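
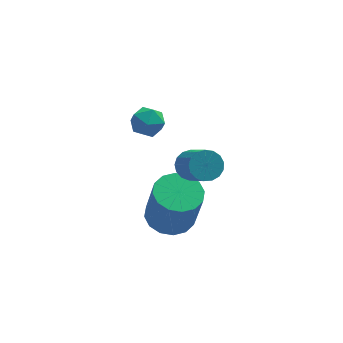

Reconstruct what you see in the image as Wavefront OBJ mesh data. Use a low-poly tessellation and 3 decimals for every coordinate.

v -2.71 -1.606 0.466
v -2.036 -1.461 0.432
v -1.696 -2.77 1.62
v -2.37 -2.914 1.654
v -2.146 -1.268 0.677
v -1.806 -2.577 1.864
v -2.385 -1.152 0.873
v -2.045 -2.461 2.06
v -2.699 -1.14 0.976
v -2.359 -2.449 2.163
v -3.015 -1.235 0.962
v -2.675 -2.544 2.15
v -3.261 -1.414 0.834
v -2.921 -2.723 2.022
v -3.381 -1.638 0.623
v -3.041 -2.947 1.811
v -3.347 -1.854 0.375
v -3.007 -3.163 1.563
v -3.168 -2.013 0.148
v -2.828 -3.322 1.336
v -2.883 -2.079 -0.006
v -2.543 -3.387 1.182
v -2.559 -2.036 -0.052
v -2.219 -3.345 1.136
v -2.269 -1.895 0.021
v -1.929 -3.204 1.209
v -2.08 -1.687 0.196
v -1.74 -2.996 1.384
v -3.394 -0.392 -3.885
v -2.882 0.485 -3.713
v -2.615 -0.07 -1.664
v -3.126 -0.948 -1.835
v -3.393 0.602 -3.615
v -3.126 0.046 -1.566
v -3.904 0.452 -3.589
v -3.637 -0.103 -1.54
v -4.278 0.076 -3.642
v -4.011 -0.479 -1.593
v -4.416 -0.425 -3.76
v -4.148 -0.981 -1.711
v -4.279 -0.918 -3.912
v -4.012 -1.474 -1.862
v -3.905 -1.27 -4.056
v -3.638 -1.825 -2.007
v -3.394 -1.386 -4.154
v -3.127 -1.942 -2.105
v -2.883 -1.237 -4.18
v -2.616 -1.792 -2.131
v -2.509 -0.861 -4.127
v -2.242 -1.416 -2.078
v -2.372 -0.359 -4.009
v -2.104 -0.915 -1.96
v -2.508 0.134 -3.858
v -2.241 -0.422 -1.808
v -3.797 3.116 -0.849
v -3.261 2.887 -0.287
v -4.519 2.053 -0.593
v -3.983 1.824 -0.031
v -4.446 2.477 0.093
v -4 3.133 -0.065
v -3.78 1.807 -0.815
v -3.334 2.463 -0.973
v -3.251 2.078 -0.266
v -3.662 2.492 0.295
v -4.118 2.448 -1.175
v -4.529 2.862 -0.614
f 2 1 5
f 2 5 3
f 3 5 6
f 3 6 4
f 5 1 7
f 5 7 6
f 6 7 8
f 6 8 4
f 7 1 9
f 7 9 8
f 8 9 10
f 8 10 4
f 9 1 11
f 9 11 10
f 10 11 12
f 10 12 4
f 11 1 13
f 11 13 12
f 12 13 14
f 12 14 4
f 13 1 15
f 13 15 14
f 14 15 16
f 14 16 4
f 15 1 17
f 15 17 16
f 16 17 18
f 16 18 4
f 17 1 19
f 17 19 18
f 18 19 20
f 18 20 4
f 19 1 21
f 19 21 20
f 20 21 22
f 20 22 4
f 21 1 23
f 21 23 22
f 22 23 24
f 22 24 4
f 23 1 25
f 23 25 24
f 24 25 26
f 24 26 4
f 25 1 27
f 25 27 26
f 26 27 28
f 26 28 4
f 27 1 2
f 27 2 28
f 28 2 3
f 28 3 4
f 30 29 33
f 30 33 31
f 31 33 34
f 31 34 32
f 33 29 35
f 33 35 34
f 34 35 36
f 34 36 32
f 35 29 37
f 35 37 36
f 36 37 38
f 36 38 32
f 37 29 39
f 37 39 38
f 38 39 40
f 38 40 32
f 39 29 41
f 39 41 40
f 40 41 42
f 40 42 32
f 41 29 43
f 41 43 42
f 42 43 44
f 42 44 32
f 43 29 45
f 43 45 44
f 44 45 46
f 44 46 32
f 45 29 47
f 45 47 46
f 46 47 48
f 46 48 32
f 47 29 49
f 47 49 48
f 48 49 50
f 48 50 32
f 49 29 51
f 49 51 50
f 50 51 52
f 50 52 32
f 51 29 53
f 51 53 52
f 52 53 54
f 52 54 32
f 53 29 30
f 53 30 54
f 54 30 31
f 54 31 32
f 55 66 60
f 55 60 56
f 55 56 62
f 55 62 65
f 55 65 66
f 56 60 64
f 60 66 59
f 66 65 57
f 65 62 61
f 62 56 63
f 58 64 59
f 58 59 57
f 58 57 61
f 58 61 63
f 58 63 64
f 59 64 60
f 57 59 66
f 61 57 65
f 63 61 62
f 64 63 56



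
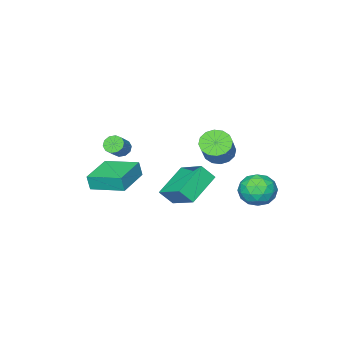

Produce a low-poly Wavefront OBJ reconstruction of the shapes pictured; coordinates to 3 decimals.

v 2.359 -1.052 3.456
v 2.68 -0.857 3.014
v 3.441 -0.552 3.702
v 3.121 -0.748 4.144
v 2.471 -0.588 3.127
v 3.232 -0.283 3.815
v 2.219 -0.497 3.365
v 2.98 -0.192 4.053
v 2.021 -0.618 3.638
v 2.782 -0.313 4.326
v 1.952 -0.905 3.842
v 2.713 -0.6 4.529
v 2.039 -1.248 3.898
v 2.8 -0.943 4.586
v 2.248 -1.517 3.785
v 3.009 -1.212 4.473
v 2.5 -1.608 3.547
v 3.261 -1.303 4.235
v 2.698 -1.487 3.274
v 3.459 -1.182 3.962
v 2.767 -1.2 3.071
v 3.528 -0.895 3.758
v -3.619 -0.066 1.423
v -2.874 -0.346 1.002
v -1.696 0.607 2.457
v -2.441 0.886 2.877
v -2.972 0.067 0.811
v -1.794 1.02 2.266
v -3.244 0.445 0.784
v -2.066 1.398 2.238
v -3.616 0.685 0.928
v -2.438 1.638 2.382
v -3.989 0.725 1.205
v -2.811 1.677 2.659
v -4.263 0.552 1.54
v -3.085 1.504 2.994
v -4.364 0.213 1.843
v -3.186 1.166 3.298
v -4.266 -0.2 2.034
v -3.088 0.753 3.489
v -3.994 -0.578 2.062
v -2.816 0.375 3.516
v -3.622 -0.818 1.918
v -2.444 0.135 3.372
v -3.249 -0.857 1.641
v -2.071 0.095 3.095
v -2.975 -0.684 1.306
v -1.797 0.268 2.76
v -2.034 -1.337 0.214
v -1.844 0.459 1.162
v -2.577 -0.841 -0.617
v -2.387 0.955 0.331
v -0.153 -0.995 -0.811
v 0.037 0.801 0.137
v -0.696 -0.499 -1.642
v -0.506 1.297 -0.694
v 0.658 -4.159 -0.383
v 0.766 -4.302 0.54
v -0.135 -2.296 -0.003
v -0.027 -2.439 0.92
v 2.627 -3.301 -0.48
v 2.735 -3.444 0.443
v 1.834 -1.438 -0.1
v 1.942 -1.581 0.823
v -2.998 4.2 0.803
v -2.371 4.119 -0.102
v -3.829 2.681 0.362
v -3.202 2.6 -0.543
v -2.75 2.465 0.456
v -2.237 3.404 0.728
v -3.963 3.396 -0.468
v -3.45 4.335 -0.196
v -2.967 3.623 -0.888
v -2.218 3.047 -0.317
v -3.982 3.753 0.577
v -3.233 3.177 1.148
v -2.612 4.293 0.389
v -3.588 2.507 -0.129
v -3.323 2.428 0.458
v -2.954 2.38 -0.074
v -2.533 3.872 0.877
v -2.164 3.825 0.345
v -2.387 2.853 0.673
v -4.036 2.975 -0.085
v -3.667 2.928 -0.617
v -3.246 4.42 0.334
v -2.877 4.372 -0.198
v -3.813 3.947 -0.413
v -2.594 3.953 -0.605
v -3.082 3.061 -0.864
v -3.529 3.529 -0.819
v -3.228 4.08 -0.659
v -2.153 3.615 -0.269
v -2.641 2.722 -0.528
v -2.376 2.643 0.059
v -2.074 3.195 0.219
v -2.504 3.323 -0.731
v -3.559 4.078 0.788
v -4.047 3.185 0.529
v -4.126 3.605 0.041
v -3.824 4.157 0.201
v -3.118 3.739 1.124
v -3.606 2.847 0.865
v -2.972 2.72 0.919
v -2.671 3.271 1.079
v -3.696 3.477 0.991
f 2 1 5
f 2 5 3
f 3 5 6
f 3 6 4
f 5 1 7
f 5 7 6
f 6 7 8
f 6 8 4
f 7 1 9
f 7 9 8
f 8 9 10
f 8 10 4
f 9 1 11
f 9 11 10
f 10 11 12
f 10 12 4
f 11 1 13
f 11 13 12
f 12 13 14
f 12 14 4
f 13 1 15
f 13 15 14
f 14 15 16
f 14 16 4
f 15 1 17
f 15 17 16
f 16 17 18
f 16 18 4
f 17 1 19
f 17 19 18
f 18 19 20
f 18 20 4
f 19 1 21
f 19 21 20
f 20 21 22
f 20 22 4
f 21 1 2
f 21 2 22
f 22 2 3
f 22 3 4
f 24 23 27
f 24 27 25
f 25 27 28
f 25 28 26
f 27 23 29
f 27 29 28
f 28 29 30
f 28 30 26
f 29 23 31
f 29 31 30
f 30 31 32
f 30 32 26
f 31 23 33
f 31 33 32
f 32 33 34
f 32 34 26
f 33 23 35
f 33 35 34
f 34 35 36
f 34 36 26
f 35 23 37
f 35 37 36
f 36 37 38
f 36 38 26
f 37 23 39
f 37 39 38
f 38 39 40
f 38 40 26
f 39 23 41
f 39 41 40
f 40 41 42
f 40 42 26
f 41 23 43
f 41 43 42
f 42 43 44
f 42 44 26
f 43 23 45
f 43 45 44
f 44 45 46
f 44 46 26
f 45 23 47
f 45 47 46
f 46 47 48
f 46 48 26
f 47 23 24
f 47 24 48
f 48 24 25
f 48 25 26
f 50 52 49
f 53 50 49
f 49 52 51
f 51 53 49
f 50 56 52
f 54 50 53
f 54 56 50
f 52 56 51
f 55 53 51
f 51 56 55
f 55 54 53
f 56 54 55
f 58 60 57
f 61 58 57
f 57 60 59
f 59 61 57
f 58 64 60
f 62 58 61
f 62 64 58
f 60 64 59
f 63 61 59
f 59 64 63
f 63 62 61
f 64 62 63
f 65 102 81
f 102 76 105
f 81 105 70
f 102 105 81
f 65 81 77
f 81 70 82
f 77 82 66
f 81 82 77
f 65 77 86
f 77 66 87
f 86 87 72
f 77 87 86
f 65 86 98
f 86 72 101
f 98 101 75
f 86 101 98
f 65 98 102
f 98 75 106
f 102 106 76
f 98 106 102
f 66 82 93
f 82 70 96
f 93 96 74
f 82 96 93
f 70 105 83
f 105 76 104
f 83 104 69
f 105 104 83
f 76 106 103
f 106 75 99
f 103 99 67
f 106 99 103
f 75 101 100
f 101 72 88
f 100 88 71
f 101 88 100
f 72 87 92
f 87 66 89
f 92 89 73
f 87 89 92
f 68 94 80
f 94 74 95
f 80 95 69
f 94 95 80
f 68 80 78
f 80 69 79
f 78 79 67
f 80 79 78
f 68 78 85
f 78 67 84
f 85 84 71
f 78 84 85
f 68 85 90
f 85 71 91
f 90 91 73
f 85 91 90
f 68 90 94
f 90 73 97
f 94 97 74
f 90 97 94
f 69 95 83
f 95 74 96
f 83 96 70
f 95 96 83
f 67 79 103
f 79 69 104
f 103 104 76
f 79 104 103
f 71 84 100
f 84 67 99
f 100 99 75
f 84 99 100
f 73 91 92
f 91 71 88
f 92 88 72
f 91 88 92
f 74 97 93
f 97 73 89
f 93 89 66
f 97 89 93



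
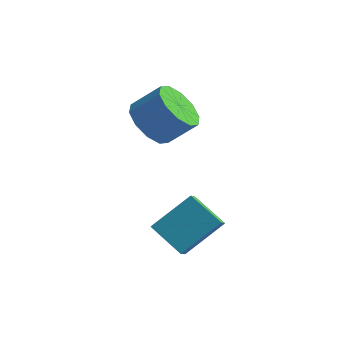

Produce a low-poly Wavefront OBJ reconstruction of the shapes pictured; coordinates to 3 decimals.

v -1.311 -4.082 -1.145
v -1.126 -4.754 -0.592
v -0.406 -2.9 -0.013
v -0.221 -3.572 0.54
v -0.019 -4.348 -1.9
v 0.166 -5.02 -1.347
v 0.886 -3.166 -0.768
v 1.071 -3.838 -0.215
v -3.421 -0.635 1.441
v -2.917 -0.068 0.673
v -1.955 0.402 1.65
v -2.459 -0.165 2.419
v -3.384 0.324 0.945
v -2.422 0.793 1.922
v -3.866 0.349 1.407
v -2.903 0.818 2.384
v -4.177 -0.001 1.882
v -3.214 0.468 2.859
v -4.2 -0.594 2.189
v -3.237 -0.124 3.166
v -3.925 -1.202 2.21
v -2.963 -0.732 3.187
v -3.458 -1.593 1.938
v -2.496 -1.124 2.915
v -2.977 -1.618 1.476
v -2.014 -1.149 2.453
v -2.666 -1.268 1.001
v -1.703 -0.799 1.978
v -2.643 -0.676 0.694
v -1.68 -0.206 1.671
f 2 4 1
f 5 2 1
f 1 4 3
f 3 5 1
f 2 8 4
f 6 2 5
f 6 8 2
f 4 8 3
f 7 5 3
f 3 8 7
f 7 6 5
f 8 6 7
f 10 9 13
f 10 13 11
f 11 13 14
f 11 14 12
f 13 9 15
f 13 15 14
f 14 15 16
f 14 16 12
f 15 9 17
f 15 17 16
f 16 17 18
f 16 18 12
f 17 9 19
f 17 19 18
f 18 19 20
f 18 20 12
f 19 9 21
f 19 21 20
f 20 21 22
f 20 22 12
f 21 9 23
f 21 23 22
f 22 23 24
f 22 24 12
f 23 9 25
f 23 25 24
f 24 25 26
f 24 26 12
f 25 9 27
f 25 27 26
f 26 27 28
f 26 28 12
f 27 9 29
f 27 29 28
f 28 29 30
f 28 30 12
f 29 9 10
f 29 10 30
f 30 10 11
f 30 11 12



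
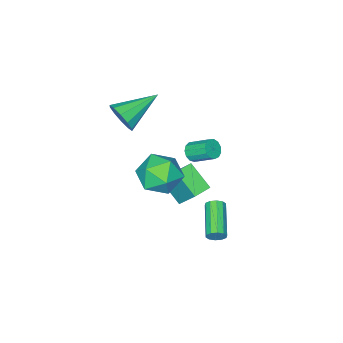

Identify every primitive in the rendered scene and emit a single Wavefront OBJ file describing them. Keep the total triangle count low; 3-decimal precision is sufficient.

v -0.549 -0.538 -0.805
v -0.421 0.662 0.752
v -0.577 0.722 -1.774
v -0.449 1.922 -0.217
v 0.389 -0.562 -0.863
v 0.517 0.638 0.694
v 0.361 0.698 -1.832
v 0.489 1.898 -0.275
v -0.405 2.425 -3.617
v -0.115 2.361 -3.203
v -1.344 1.011 -2.548
v -1.635 1.075 -2.963
v -0.327 2.586 -3.14
v -1.556 1.235 -2.485
v -0.569 2.748 -3.258
v -1.799 1.398 -2.604
v -0.749 2.788 -3.514
v -1.978 1.437 -2.86
v -0.797 2.689 -3.81
v -2.027 1.338 -3.155
v -0.696 2.489 -4.032
v -1.925 1.139 -3.377
v -0.484 2.265 -4.095
v -1.713 0.914 -3.44
v -0.241 2.102 -3.976
v -1.471 0.752 -3.322
v -0.062 2.063 -3.72
v -1.291 0.712 -3.066
v -0.013 2.162 -3.425
v -1.243 0.811 -2.77
v 1.275 1.311 1.21
v 2.241 2.004 1.207
v 1.879 0.476 2.833
v 2.845 1.169 2.83
v 1.775 1.642 3.037
v 1.402 2.158 2.034
v 2.718 0.322 2.006
v 2.345 0.838 1.003
v 3.133 1.392 1.699
v 2.55 2.208 2.336
v 1.57 0.272 1.704
v 0.987 1.088 2.341
v 1.056 -2.517 2.922
v 1.409 -2.132 3.643
v -0.936 -2.143 3.698
v 1.334 -1.743 3.262
v 1.152 -1.649 2.751
v 0.934 -1.886 2.306
v 0.762 -2.365 2.096
v 0.703 -2.901 2.201
v 0.778 -3.291 2.582
v 0.959 -3.385 3.093
v 1.178 -3.147 3.538
v 1.349 -2.669 3.748
v -2.99 -1.918 -1.845
v -2.751 -2.171 -1.381
v -3.09 -1.114 -0.631
v -3.33 -0.862 -1.095
v -2.514 -1.995 -1.523
v -2.854 -0.938 -0.772
v -2.429 -1.794 -1.766
v -2.769 -0.738 -1.016
v -2.522 -1.633 -2.035
v -2.862 -0.577 -1.284
v -2.764 -1.563 -2.244
v -3.103 -0.506 -1.493
v -3.077 -1.605 -2.326
v -3.417 -0.548 -1.575
v -3.363 -1.747 -2.255
v -3.702 -0.69 -1.505
v -3.531 -1.943 -2.055
v -3.87 -0.886 -1.304
v -3.527 -2.132 -1.788
v -3.866 -1.075 -1.037
v -3.352 -2.252 -1.539
v -3.692 -1.196 -0.788
v -3.063 -2.267 -1.388
v -3.403 -1.21 -0.637
f 2 4 1
f 5 2 1
f 1 4 3
f 3 5 1
f 2 8 4
f 6 2 5
f 6 8 2
f 4 8 3
f 7 5 3
f 3 8 7
f 7 6 5
f 8 6 7
f 10 9 13
f 10 13 11
f 11 13 14
f 11 14 12
f 13 9 15
f 13 15 14
f 14 15 16
f 14 16 12
f 15 9 17
f 15 17 16
f 16 17 18
f 16 18 12
f 17 9 19
f 17 19 18
f 18 19 20
f 18 20 12
f 19 9 21
f 19 21 20
f 20 21 22
f 20 22 12
f 21 9 23
f 21 23 22
f 22 23 24
f 22 24 12
f 23 9 25
f 23 25 24
f 24 25 26
f 24 26 12
f 25 9 27
f 25 27 26
f 26 27 28
f 26 28 12
f 27 9 29
f 27 29 28
f 28 29 30
f 28 30 12
f 29 9 10
f 29 10 30
f 30 10 11
f 30 11 12
f 31 42 36
f 31 36 32
f 31 32 38
f 31 38 41
f 31 41 42
f 32 36 40
f 36 42 35
f 42 41 33
f 41 38 37
f 38 32 39
f 34 40 35
f 34 35 33
f 34 33 37
f 34 37 39
f 34 39 40
f 35 40 36
f 33 35 42
f 37 33 41
f 39 37 38
f 40 39 32
f 44 43 46
f 44 46 45
f 46 43 47
f 46 47 45
f 47 43 48
f 47 48 45
f 48 43 49
f 48 49 45
f 49 43 50
f 49 50 45
f 50 43 51
f 50 51 45
f 51 43 52
f 51 52 45
f 52 43 53
f 52 53 45
f 53 43 54
f 53 54 45
f 54 43 44
f 54 44 45
f 56 55 59
f 56 59 57
f 57 59 60
f 57 60 58
f 59 55 61
f 59 61 60
f 60 61 62
f 60 62 58
f 61 55 63
f 61 63 62
f 62 63 64
f 62 64 58
f 63 55 65
f 63 65 64
f 64 65 66
f 64 66 58
f 65 55 67
f 65 67 66
f 66 67 68
f 66 68 58
f 67 55 69
f 67 69 68
f 68 69 70
f 68 70 58
f 69 55 71
f 69 71 70
f 70 71 72
f 70 72 58
f 71 55 73
f 71 73 72
f 72 73 74
f 72 74 58
f 73 55 75
f 73 75 74
f 74 75 76
f 74 76 58
f 75 55 77
f 75 77 76
f 76 77 78
f 76 78 58
f 77 55 56
f 77 56 78
f 78 56 57
f 78 57 58



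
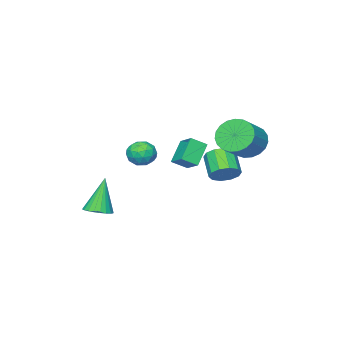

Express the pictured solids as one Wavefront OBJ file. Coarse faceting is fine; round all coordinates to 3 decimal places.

v -2.978 3.229 0.421
v -2.443 3.434 -0.471
v -1.127 3.735 0.387
v -1.662 3.531 1.279
v -2.603 3.832 -0.366
v -1.286 4.133 0.492
v -2.827 4.125 -0.125
v -1.51 4.426 0.733
v -3.077 4.264 0.21
v -1.761 4.565 1.068
v -3.31 4.223 0.582
v -1.994 4.524 1.44
v -3.486 4.011 0.926
v -2.17 4.312 1.784
v -3.574 3.664 1.182
v -2.258 3.965 2.041
v -3.559 3.241 1.307
v -2.243 3.542 2.166
v -3.443 2.817 1.279
v -2.127 3.118 2.138
v -3.248 2.464 1.102
v -1.931 2.765 1.961
v -3.005 2.243 0.808
v -1.689 2.544 1.666
v -2.758 2.193 0.446
v -1.441 2.494 1.305
v -2.549 2.322 0.081
v -1.232 2.623 0.939
v -2.414 2.608 -0.227
v -1.098 2.909 0.632
v -2.377 3.002 -0.422
v -1.06 3.303 0.437
v -1.953 2.656 -1.693
v -1.373 2.812 -1.135
v -1.987 1.861 -0.229
v -2.567 1.704 -0.787
v -1.756 3.134 -1.057
v -2.37 2.183 -0.151
v -2.215 3.273 -1.222
v -2.829 2.322 -0.316
v -2.574 3.177 -1.567
v -3.187 2.225 -0.66
v -2.695 2.881 -1.96
v -3.309 1.93 -1.053
v -2.533 2.499 -2.251
v -3.147 1.548 -1.345
v -2.15 2.177 -2.329
v -2.764 1.226 -1.423
v -1.691 2.038 -2.164
v -2.305 1.087 -1.258
v -1.333 2.135 -1.82
v -1.946 1.183 -0.913
v -1.211 2.43 -1.427
v -1.825 1.479 -0.52
v 2.196 -2.053 -4.372
v 2.603 -2.726 -4.295
v 1.524 -2.227 -2.348
v 2.813 -2.518 -4.207
v 2.929 -2.24 -4.145
v 2.934 -1.933 -4.117
v 2.826 -1.644 -4.128
v 2.623 -1.418 -4.176
v 2.354 -1.288 -4.254
v 2.061 -1.275 -4.35
v 1.789 -1.38 -4.449
v 1.579 -1.588 -4.537
v 1.463 -1.867 -4.6
v 1.458 -2.174 -4.627
v 1.566 -2.462 -4.616
v 1.77 -2.688 -4.568
v 2.038 -2.818 -4.49
v 2.331 -2.831 -4.394
v 3.247 2.617 0.65
v 3.682 1.964 0.57
v 2.378 1.956 1.31
v 2.813 1.303 1.23
v 3.068 1.894 1.686
v 3.606 2.302 1.278
v 2.454 1.618 0.602
v 2.992 2.026 0.194
v 3.192 1.347 0.54
v 3.572 1.517 1.21
v 2.488 2.403 0.67
v 2.868 2.573 1.34
v 3.541 2.348 0.552
v 2.519 1.572 1.328
v 2.669 1.919 1.596
v 2.925 1.535 1.549
v 3.496 2.547 0.968
v 3.752 2.163 0.921
v 3.391 2.122 1.577
v 2.308 1.757 0.959
v 2.564 1.373 0.912
v 3.135 2.385 0.331
v 3.391 2.001 0.284
v 2.669 1.798 0.303
v 3.509 1.602 0.487
v 2.998 1.213 0.875
v 2.787 1.398 0.506
v 3.103 1.638 0.266
v 3.732 1.702 0.881
v 3.221 1.314 1.269
v 3.371 1.661 1.537
v 3.687 1.901 1.297
v 3.444 1.339 0.864
v 2.839 2.606 0.611
v 2.328 2.218 0.999
v 2.373 2.019 0.583
v 2.689 2.259 0.343
v 3.062 2.707 1.005
v 2.551 2.318 1.393
v 2.957 2.282 1.614
v 3.273 2.522 1.374
v 2.616 2.581 1.016
v -4.449 -1.721 -1.757
v -4.136 -0.664 -1.169
v -3.444 -1.409 -2.854
v -3.131 -0.352 -2.266
v -3.749 -2.208 -1.254
v -3.436 -1.151 -0.666
v -2.744 -1.896 -2.351
v -2.431 -0.839 -1.763
f 2 1 5
f 2 5 3
f 3 5 6
f 3 6 4
f 5 1 7
f 5 7 6
f 6 7 8
f 6 8 4
f 7 1 9
f 7 9 8
f 8 9 10
f 8 10 4
f 9 1 11
f 9 11 10
f 10 11 12
f 10 12 4
f 11 1 13
f 11 13 12
f 12 13 14
f 12 14 4
f 13 1 15
f 13 15 14
f 14 15 16
f 14 16 4
f 15 1 17
f 15 17 16
f 16 17 18
f 16 18 4
f 17 1 19
f 17 19 18
f 18 19 20
f 18 20 4
f 19 1 21
f 19 21 20
f 20 21 22
f 20 22 4
f 21 1 23
f 21 23 22
f 22 23 24
f 22 24 4
f 23 1 25
f 23 25 24
f 24 25 26
f 24 26 4
f 25 1 27
f 25 27 26
f 26 27 28
f 26 28 4
f 27 1 29
f 27 29 28
f 28 29 30
f 28 30 4
f 29 1 31
f 29 31 30
f 30 31 32
f 30 32 4
f 31 1 2
f 31 2 32
f 32 2 3
f 32 3 4
f 34 33 37
f 34 37 35
f 35 37 38
f 35 38 36
f 37 33 39
f 37 39 38
f 38 39 40
f 38 40 36
f 39 33 41
f 39 41 40
f 40 41 42
f 40 42 36
f 41 33 43
f 41 43 42
f 42 43 44
f 42 44 36
f 43 33 45
f 43 45 44
f 44 45 46
f 44 46 36
f 45 33 47
f 45 47 46
f 46 47 48
f 46 48 36
f 47 33 49
f 47 49 48
f 48 49 50
f 48 50 36
f 49 33 51
f 49 51 50
f 50 51 52
f 50 52 36
f 51 33 53
f 51 53 52
f 52 53 54
f 52 54 36
f 53 33 34
f 53 34 54
f 54 34 35
f 54 35 36
f 56 55 58
f 56 58 57
f 58 55 59
f 58 59 57
f 59 55 60
f 59 60 57
f 60 55 61
f 60 61 57
f 61 55 62
f 61 62 57
f 62 55 63
f 62 63 57
f 63 55 64
f 63 64 57
f 64 55 65
f 64 65 57
f 65 55 66
f 65 66 57
f 66 55 67
f 66 67 57
f 67 55 68
f 67 68 57
f 68 55 69
f 68 69 57
f 69 55 70
f 69 70 57
f 70 55 71
f 70 71 57
f 71 55 72
f 71 72 57
f 72 55 56
f 72 56 57
f 73 110 89
f 110 84 113
f 89 113 78
f 110 113 89
f 73 89 85
f 89 78 90
f 85 90 74
f 89 90 85
f 73 85 94
f 85 74 95
f 94 95 80
f 85 95 94
f 73 94 106
f 94 80 109
f 106 109 83
f 94 109 106
f 73 106 110
f 106 83 114
f 110 114 84
f 106 114 110
f 74 90 101
f 90 78 104
f 101 104 82
f 90 104 101
f 78 113 91
f 113 84 112
f 91 112 77
f 113 112 91
f 84 114 111
f 114 83 107
f 111 107 75
f 114 107 111
f 83 109 108
f 109 80 96
f 108 96 79
f 109 96 108
f 80 95 100
f 95 74 97
f 100 97 81
f 95 97 100
f 76 102 88
f 102 82 103
f 88 103 77
f 102 103 88
f 76 88 86
f 88 77 87
f 86 87 75
f 88 87 86
f 76 86 93
f 86 75 92
f 93 92 79
f 86 92 93
f 76 93 98
f 93 79 99
f 98 99 81
f 93 99 98
f 76 98 102
f 98 81 105
f 102 105 82
f 98 105 102
f 77 103 91
f 103 82 104
f 91 104 78
f 103 104 91
f 75 87 111
f 87 77 112
f 111 112 84
f 87 112 111
f 79 92 108
f 92 75 107
f 108 107 83
f 92 107 108
f 81 99 100
f 99 79 96
f 100 96 80
f 99 96 100
f 82 105 101
f 105 81 97
f 101 97 74
f 105 97 101
f 116 118 115
f 119 116 115
f 115 118 117
f 117 119 115
f 116 122 118
f 120 116 119
f 120 122 116
f 118 122 117
f 121 119 117
f 117 122 121
f 121 120 119
f 122 120 121



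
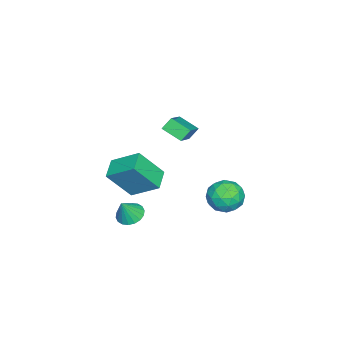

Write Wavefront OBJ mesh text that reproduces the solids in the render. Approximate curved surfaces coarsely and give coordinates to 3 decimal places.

v 0.373 -0.208 -1.296
v 1.094 -1.351 0.428
v 0.461 1.424 -0.251
v 1.181 0.282 1.473
v 1.619 -0.022 -1.693
v 2.339 -1.164 0.031
v 1.706 1.611 -0.648
v 2.427 0.468 1.076
v -1.175 2.775 2.485
v -1.371 1.631 3.05
v 0.718 2.993 3.585
v 0.521 1.85 4.15
v -0.761 2.39 1.85
v -0.958 1.247 2.415
v 1.131 2.609 2.95
v 0.935 1.465 3.515
v -2.614 4.776 -2.759
v -1.478 4.617 -2.904
v -2.962 3.363 -3.936
v -1.826 3.204 -4.081
v -2.32 2.953 -3.066
v -2.105 3.826 -2.338
v -2.335 4.154 -4.502
v -2.12 5.027 -3.774
v -1.305 4.232 -3.981
v -1.296 3.49 -3.094
v -3.144 4.49 -3.746
v -3.135 3.748 -2.859
v -2.015 4.82 -2.728
v -2.425 3.16 -4.112
v -2.715 3.012 -3.515
v -2.047 2.919 -3.601
v -2.384 4.355 -2.395
v -1.716 4.262 -2.481
v -2.211 3.284 -2.576
v -2.724 3.718 -4.359
v -2.056 3.625 -4.445
v -2.393 5.061 -3.239
v -1.725 4.968 -3.325
v -2.229 4.696 -4.264
v -1.246 4.501 -3.447
v -1.451 3.671 -4.139
v -1.75 4.229 -4.386
v -1.624 4.742 -3.958
v -1.24 4.065 -2.925
v -1.445 3.235 -3.617
v -1.735 3.087 -3.02
v -1.609 3.6 -2.593
v -1.139 3.839 -3.558
v -2.995 4.745 -3.223
v -3.2 3.915 -3.915
v -2.831 4.38 -4.247
v -2.705 4.893 -3.82
v -2.989 4.309 -2.701
v -3.194 3.479 -3.393
v -2.816 3.238 -2.882
v -2.69 3.751 -2.454
v -3.301 4.141 -3.282
v 0.126 -0.698 -4.459
v 0.752 -0.177 -4.663
v 0.754 -0.962 -3.201
v 0.508 0.049 -4.493
v 0.188 0.127 -4.317
v -0.145 0.042 -4.169
v -0.424 -0.19 -4.078
v -0.594 -0.523 -4.063
v -0.621 -0.89 -4.126
v -0.5 -1.22 -4.255
v -0.256 -1.446 -4.425
v 0.065 -1.524 -4.601
v 0.397 -1.439 -4.749
v 0.676 -1.207 -4.84
v 0.846 -0.874 -4.855
v 0.873 -0.507 -4.792
f 2 4 1
f 5 2 1
f 1 4 3
f 3 5 1
f 2 8 4
f 6 2 5
f 6 8 2
f 4 8 3
f 7 5 3
f 3 8 7
f 7 6 5
f 8 6 7
f 10 12 9
f 13 10 9
f 9 12 11
f 11 13 9
f 10 16 12
f 14 10 13
f 14 16 10
f 12 16 11
f 15 13 11
f 11 16 15
f 15 14 13
f 16 14 15
f 17 54 33
f 54 28 57
f 33 57 22
f 54 57 33
f 17 33 29
f 33 22 34
f 29 34 18
f 33 34 29
f 17 29 38
f 29 18 39
f 38 39 24
f 29 39 38
f 17 38 50
f 38 24 53
f 50 53 27
f 38 53 50
f 17 50 54
f 50 27 58
f 54 58 28
f 50 58 54
f 18 34 45
f 34 22 48
f 45 48 26
f 34 48 45
f 22 57 35
f 57 28 56
f 35 56 21
f 57 56 35
f 28 58 55
f 58 27 51
f 55 51 19
f 58 51 55
f 27 53 52
f 53 24 40
f 52 40 23
f 53 40 52
f 24 39 44
f 39 18 41
f 44 41 25
f 39 41 44
f 20 46 32
f 46 26 47
f 32 47 21
f 46 47 32
f 20 32 30
f 32 21 31
f 30 31 19
f 32 31 30
f 20 30 37
f 30 19 36
f 37 36 23
f 30 36 37
f 20 37 42
f 37 23 43
f 42 43 25
f 37 43 42
f 20 42 46
f 42 25 49
f 46 49 26
f 42 49 46
f 21 47 35
f 47 26 48
f 35 48 22
f 47 48 35
f 19 31 55
f 31 21 56
f 55 56 28
f 31 56 55
f 23 36 52
f 36 19 51
f 52 51 27
f 36 51 52
f 25 43 44
f 43 23 40
f 44 40 24
f 43 40 44
f 26 49 45
f 49 25 41
f 45 41 18
f 49 41 45
f 60 59 62
f 60 62 61
f 62 59 63
f 62 63 61
f 63 59 64
f 63 64 61
f 64 59 65
f 64 65 61
f 65 59 66
f 65 66 61
f 66 59 67
f 66 67 61
f 67 59 68
f 67 68 61
f 68 59 69
f 68 69 61
f 69 59 70
f 69 70 61
f 70 59 71
f 70 71 61
f 71 59 72
f 71 72 61
f 72 59 73
f 72 73 61
f 73 59 74
f 73 74 61
f 74 59 60
f 74 60 61



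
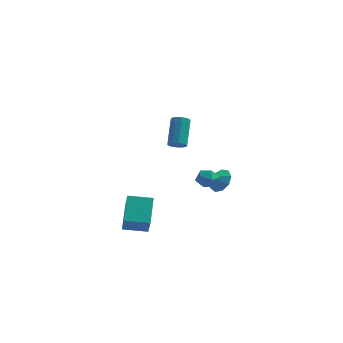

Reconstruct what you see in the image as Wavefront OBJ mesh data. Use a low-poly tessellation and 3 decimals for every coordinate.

v 0.291 -0.36 1.025
v 0.779 -0.588 1.267
v 0.616 0.712 2.817
v 0.129 0.94 2.575
v 0.879 -0.314 1.048
v 0.716 0.986 2.598
v 0.755 -0.058 0.82
v 0.592 1.242 2.37
v 0.454 0.083 0.67
v 0.291 1.383 2.221
v 0.091 0.054 0.656
v -0.072 1.355 2.206
v -0.196 -0.132 0.783
v -0.359 1.168 2.333
v -0.296 -0.406 1.002
v -0.459 0.894 2.552
v -0.172 -0.662 1.23
v -0.335 0.638 2.78
v 0.129 -0.803 1.379
v -0.034 0.497 2.93
v 0.492 -0.775 1.394
v 0.329 0.526 2.944
v 1.307 1.716 -2.445
v 2.072 1.656 -2.666
v 1.408 0.604 -1.794
v 2.173 0.544 -2.015
v 1.949 1.112 -1.5
v 1.887 1.8 -1.902
v 1.593 0.46 -2.558
v 1.531 1.148 -2.96
v 2.249 0.88 -2.736
v 2.469 1.283 -2.082
v 1.011 0.977 -2.378
v 1.231 1.38 -1.724
v 1.837 3.783 -3.576
v 2.258 4.087 -2.805
v 1.263 3.177 -3.024
v 1.752 4.449 -2.933
v 1.285 4.5 -3.363
v 1.076 4.215 -3.892
v 1.224 3.728 -4.273
v 1.658 3.266 -4.328
v 2.176 3.046 -4.032
v 2.535 3.171 -3.522
v 2.568 3.582 -3.037
v -1.425 -5.325 -3.088
v -1.701 -3.761 -1.839
v -1.82 -4.465 -4.251
v -2.097 -2.902 -3.003
v 0.017 -4.918 -3.277
v -0.26 -3.355 -2.029
v -0.379 -4.059 -4.441
v -0.655 -2.495 -3.192
f 2 1 5
f 2 5 3
f 3 5 6
f 3 6 4
f 5 1 7
f 5 7 6
f 6 7 8
f 6 8 4
f 7 1 9
f 7 9 8
f 8 9 10
f 8 10 4
f 9 1 11
f 9 11 10
f 10 11 12
f 10 12 4
f 11 1 13
f 11 13 12
f 12 13 14
f 12 14 4
f 13 1 15
f 13 15 14
f 14 15 16
f 14 16 4
f 15 1 17
f 15 17 16
f 16 17 18
f 16 18 4
f 17 1 19
f 17 19 18
f 18 19 20
f 18 20 4
f 19 1 21
f 19 21 20
f 20 21 22
f 20 22 4
f 21 1 2
f 21 2 22
f 22 2 3
f 22 3 4
f 23 34 28
f 23 28 24
f 23 24 30
f 23 30 33
f 23 33 34
f 24 28 32
f 28 34 27
f 34 33 25
f 33 30 29
f 30 24 31
f 26 32 27
f 26 27 25
f 26 25 29
f 26 29 31
f 26 31 32
f 27 32 28
f 25 27 34
f 29 25 33
f 31 29 30
f 32 31 24
f 36 35 38
f 36 38 37
f 38 35 39
f 38 39 37
f 39 35 40
f 39 40 37
f 40 35 41
f 40 41 37
f 41 35 42
f 41 42 37
f 42 35 43
f 42 43 37
f 43 35 44
f 43 44 37
f 44 35 45
f 44 45 37
f 45 35 36
f 45 36 37
f 47 49 46
f 50 47 46
f 46 49 48
f 48 50 46
f 47 53 49
f 51 47 50
f 51 53 47
f 49 53 48
f 52 50 48
f 48 53 52
f 52 51 50
f 53 51 52



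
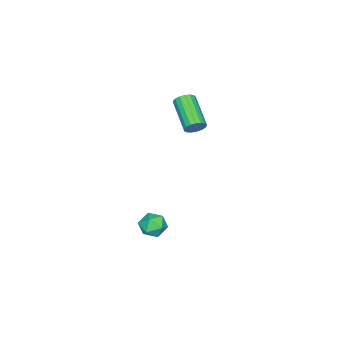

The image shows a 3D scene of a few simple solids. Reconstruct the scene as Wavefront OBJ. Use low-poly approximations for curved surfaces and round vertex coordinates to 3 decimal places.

v 0.425 3.46 2.349
v 0.833 3.41 2.786
v -0.356 2.09 3.747
v -0.765 2.14 3.311
v 0.665 3.625 2.874
v -0.525 2.306 3.835
v 0.442 3.803 2.841
v -0.748 2.483 3.803
v 0.214 3.902 2.696
v -0.975 2.582 3.657
v 0.035 3.9 2.472
v -1.154 2.58 3.433
v -0.054 3.797 2.219
v -1.244 2.477 3.18
v -0.034 3.617 1.996
v -1.224 2.297 2.958
v 0.091 3.4 1.854
v -1.099 2.081 2.816
v 0.292 3.198 1.826
v -0.897 1.878 2.787
v 0.524 3.055 1.917
v -0.665 1.736 2.879
v 0.733 3.006 2.108
v -0.456 1.686 3.069
v 0.872 3.06 2.354
v -0.318 1.74 3.315
v 0.908 3.206 2.598
v -0.282 1.886 3.56
v 2.493 2.772 -3.334
v 3.157 3.094 -3.692
v 2.563 1.726 -4.148
v 3.227 2.048 -4.506
v 3.27 1.773 -3.735
v 3.227 2.419 -3.232
v 2.493 2.401 -4.608
v 2.45 3.047 -4.105
v 3.157 2.865 -4.48
v 3.637 2.477 -3.94
v 2.083 2.343 -3.9
v 2.563 1.955 -3.36
f 2 1 5
f 2 5 3
f 3 5 6
f 3 6 4
f 5 1 7
f 5 7 6
f 6 7 8
f 6 8 4
f 7 1 9
f 7 9 8
f 8 9 10
f 8 10 4
f 9 1 11
f 9 11 10
f 10 11 12
f 10 12 4
f 11 1 13
f 11 13 12
f 12 13 14
f 12 14 4
f 13 1 15
f 13 15 14
f 14 15 16
f 14 16 4
f 15 1 17
f 15 17 16
f 16 17 18
f 16 18 4
f 17 1 19
f 17 19 18
f 18 19 20
f 18 20 4
f 19 1 21
f 19 21 20
f 20 21 22
f 20 22 4
f 21 1 23
f 21 23 22
f 22 23 24
f 22 24 4
f 23 1 25
f 23 25 24
f 24 25 26
f 24 26 4
f 25 1 27
f 25 27 26
f 26 27 28
f 26 28 4
f 27 1 2
f 27 2 28
f 28 2 3
f 28 3 4
f 29 40 34
f 29 34 30
f 29 30 36
f 29 36 39
f 29 39 40
f 30 34 38
f 34 40 33
f 40 39 31
f 39 36 35
f 36 30 37
f 32 38 33
f 32 33 31
f 32 31 35
f 32 35 37
f 32 37 38
f 33 38 34
f 31 33 40
f 35 31 39
f 37 35 36
f 38 37 30



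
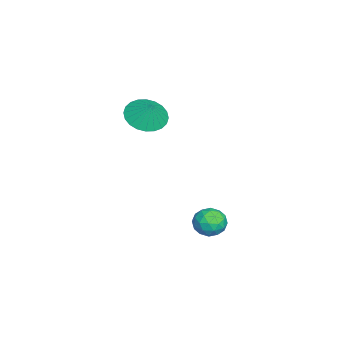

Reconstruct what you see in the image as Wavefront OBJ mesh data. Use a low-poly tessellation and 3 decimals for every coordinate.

v 1.602 2.621 -2.222
v 2.342 2.888 -2.279
v 2.018 1.612 -1.561
v 2.758 1.879 -1.618
v 2.233 2.263 -1.172
v 1.976 2.887 -1.58
v 2.384 1.613 -2.26
v 2.127 2.237 -2.668
v 2.825 2.265 -2.303
v 2.732 2.667 -1.63
v 1.628 1.833 -2.21
v 1.535 2.235 -1.537
v 1.935 2.843 -2.308
v 2.425 1.657 -1.532
v 2.116 1.883 -1.269
v 2.551 2.04 -1.303
v 1.72 2.842 -1.898
v 2.155 3 -1.932
v 2.092 2.632 -1.281
v 2.205 1.5 -1.908
v 2.64 1.658 -1.942
v 1.809 2.46 -2.537
v 2.244 2.617 -2.571
v 2.268 1.868 -2.559
v 2.654 2.634 -2.356
v 2.899 2.041 -1.968
v 2.679 1.885 -2.344
v 2.528 2.251 -2.585
v 2.599 2.87 -1.961
v 2.844 2.277 -1.573
v 2.536 2.503 -1.31
v 2.385 2.87 -1.55
v 2.883 2.504 -1.975
v 1.516 2.223 -2.267
v 1.761 1.63 -1.879
v 1.975 1.63 -2.29
v 1.824 1.997 -2.53
v 1.461 2.459 -1.872
v 1.706 1.866 -1.484
v 1.832 2.249 -1.255
v 1.681 2.615 -1.496
v 1.477 1.996 -1.865
v 0.652 -0.633 3.528
v 1.346 -0.192 2.995
v 1.108 -0.307 4.392
v 1.087 0.088 3.026
v 0.762 0.258 3.134
v 0.42 0.292 3.302
v 0.113 0.186 3.504
v -0.111 -0.045 3.71
v -0.22 -0.366 3.888
v -0.196 -0.727 4.011
v -0.042 -1.074 4.061
v 0.216 -1.353 4.03
v 0.542 -1.523 3.922
v 0.883 -1.558 3.754
v 1.19 -1.451 3.552
v 1.415 -1.22 3.346
v 1.523 -0.9 3.168
v 1.499 -0.539 3.045
f 1 38 17
f 38 12 41
f 17 41 6
f 38 41 17
f 1 17 13
f 17 6 18
f 13 18 2
f 17 18 13
f 1 13 22
f 13 2 23
f 22 23 8
f 13 23 22
f 1 22 34
f 22 8 37
f 34 37 11
f 22 37 34
f 1 34 38
f 34 11 42
f 38 42 12
f 34 42 38
f 2 18 29
f 18 6 32
f 29 32 10
f 18 32 29
f 6 41 19
f 41 12 40
f 19 40 5
f 41 40 19
f 12 42 39
f 42 11 35
f 39 35 3
f 42 35 39
f 11 37 36
f 37 8 24
f 36 24 7
f 37 24 36
f 8 23 28
f 23 2 25
f 28 25 9
f 23 25 28
f 4 30 16
f 30 10 31
f 16 31 5
f 30 31 16
f 4 16 14
f 16 5 15
f 14 15 3
f 16 15 14
f 4 14 21
f 14 3 20
f 21 20 7
f 14 20 21
f 4 21 26
f 21 7 27
f 26 27 9
f 21 27 26
f 4 26 30
f 26 9 33
f 30 33 10
f 26 33 30
f 5 31 19
f 31 10 32
f 19 32 6
f 31 32 19
f 3 15 39
f 15 5 40
f 39 40 12
f 15 40 39
f 7 20 36
f 20 3 35
f 36 35 11
f 20 35 36
f 9 27 28
f 27 7 24
f 28 24 8
f 27 24 28
f 10 33 29
f 33 9 25
f 29 25 2
f 33 25 29
f 44 43 46
f 44 46 45
f 46 43 47
f 46 47 45
f 47 43 48
f 47 48 45
f 48 43 49
f 48 49 45
f 49 43 50
f 49 50 45
f 50 43 51
f 50 51 45
f 51 43 52
f 51 52 45
f 52 43 53
f 52 53 45
f 53 43 54
f 53 54 45
f 54 43 55
f 54 55 45
f 55 43 56
f 55 56 45
f 56 43 57
f 56 57 45
f 57 43 58
f 57 58 45
f 58 43 59
f 58 59 45
f 59 43 60
f 59 60 45
f 60 43 44
f 60 44 45



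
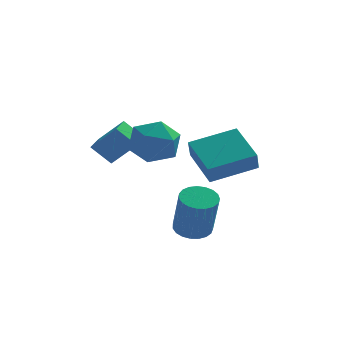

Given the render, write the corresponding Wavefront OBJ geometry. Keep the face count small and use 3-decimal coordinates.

v 0.572 -0.438 -1.08
v 0.488 -0.929 -0.178
v -0.236 1.257 -0.233
v -0.32 0.766 0.668
v 2.56 0.234 -0.528
v 2.476 -0.257 0.373
v 1.752 1.929 0.318
v 1.668 1.438 1.22
v -0.099 -2.153 -2.878
v 0.635 -1.811 -2.844
v 0.893 -2.566 -0.848
v 0.159 -2.907 -0.882
v 0.438 -1.565 -2.726
v 0.696 -2.32 -0.729
v 0.148 -1.421 -2.634
v 0.406 -2.176 -0.637
v -0.185 -1.403 -2.584
v 0.073 -2.158 -0.587
v -0.503 -1.514 -2.585
v -0.244 -2.269 -0.588
v -0.751 -1.736 -2.637
v -0.492 -2.491 -0.64
v -0.886 -2.03 -2.73
v -0.628 -2.785 -0.734
v -0.885 -2.345 -2.849
v -0.627 -3.1 -0.853
v -0.749 -2.627 -2.974
v -0.49 -3.382 -0.977
v -0.5 -2.827 -3.081
v -0.241 -3.582 -1.085
v -0.182 -2.91 -3.154
v 0.077 -3.665 -1.157
v 0.151 -2.862 -3.179
v 0.409 -3.617 -1.182
v 0.44 -2.691 -3.152
v 0.698 -3.446 -1.155
v 0.636 -2.428 -3.077
v 0.894 -3.183 -1.081
v 0.705 -2.117 -2.969
v 0.963 -2.871 -0.972
v -1.526 -2.724 2.87
v -0.572 -3.324 2.666
v -2.548 -4.116 2.194
v -1.594 -4.716 1.99
v -1.929 -4.523 3.068
v -1.298 -3.663 3.486
v -1.822 -3.777 1.374
v -1.191 -2.917 1.792
v -0.755 -3.976 1.741
v -0.821 -4.437 2.789
v -2.299 -3.003 2.071
v -2.365 -3.464 3.119
v -4.104 -2.25 1.554
v -3.082 -2.508 2.649
v -3.856 -1.179 1.575
v -2.834 -1.436 2.67
v -3.286 -2.424 0.75
v -2.264 -2.681 1.845
v -3.038 -1.352 0.771
v -2.016 -1.61 1.866
f 2 4 1
f 5 2 1
f 1 4 3
f 3 5 1
f 2 8 4
f 6 2 5
f 6 8 2
f 4 8 3
f 7 5 3
f 3 8 7
f 7 6 5
f 8 6 7
f 10 9 13
f 10 13 11
f 11 13 14
f 11 14 12
f 13 9 15
f 13 15 14
f 14 15 16
f 14 16 12
f 15 9 17
f 15 17 16
f 16 17 18
f 16 18 12
f 17 9 19
f 17 19 18
f 18 19 20
f 18 20 12
f 19 9 21
f 19 21 20
f 20 21 22
f 20 22 12
f 21 9 23
f 21 23 22
f 22 23 24
f 22 24 12
f 23 9 25
f 23 25 24
f 24 25 26
f 24 26 12
f 25 9 27
f 25 27 26
f 26 27 28
f 26 28 12
f 27 9 29
f 27 29 28
f 28 29 30
f 28 30 12
f 29 9 31
f 29 31 30
f 30 31 32
f 30 32 12
f 31 9 33
f 31 33 32
f 32 33 34
f 32 34 12
f 33 9 35
f 33 35 34
f 34 35 36
f 34 36 12
f 35 9 37
f 35 37 36
f 36 37 38
f 36 38 12
f 37 9 39
f 37 39 38
f 38 39 40
f 38 40 12
f 39 9 10
f 39 10 40
f 40 10 11
f 40 11 12
f 41 52 46
f 41 46 42
f 41 42 48
f 41 48 51
f 41 51 52
f 42 46 50
f 46 52 45
f 52 51 43
f 51 48 47
f 48 42 49
f 44 50 45
f 44 45 43
f 44 43 47
f 44 47 49
f 44 49 50
f 45 50 46
f 43 45 52
f 47 43 51
f 49 47 48
f 50 49 42
f 54 56 53
f 57 54 53
f 53 56 55
f 55 57 53
f 54 60 56
f 58 54 57
f 58 60 54
f 56 60 55
f 59 57 55
f 55 60 59
f 59 58 57
f 60 58 59



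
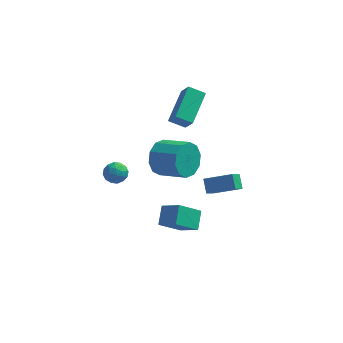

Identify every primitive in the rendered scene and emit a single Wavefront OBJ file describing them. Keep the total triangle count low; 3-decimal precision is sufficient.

v -3.513 -2.292 1.944
v -3.068 -2.423 1.456
v -4.272 -2.857 1.404
v -3.827 -2.988 0.916
v -3.753 -3.268 1.524
v -3.284 -2.919 1.858
v -4.056 -2.361 1.002
v -3.587 -2.012 1.336
v -3.404 -2.466 0.875
v -3.216 -3.026 1.197
v -4.124 -2.254 1.663
v -3.936 -2.814 1.985
v -3.224 -2.308 1.747
v -4.116 -2.972 1.113
v -4.072 -3.136 1.47
v -3.811 -3.214 1.183
v -3.351 -2.599 1.983
v -3.089 -2.676 1.697
v -3.492 -3.173 1.736
v -4.251 -2.604 1.163
v -3.989 -2.681 0.877
v -3.529 -2.066 1.677
v -3.268 -2.144 1.39
v -3.848 -2.107 1.124
v -3.16 -2.41 1.119
v -3.606 -2.742 0.802
v -3.74 -2.374 0.852
v -3.465 -2.169 1.048
v -3.05 -2.74 1.308
v -3.495 -3.072 0.991
v -3.452 -3.236 1.348
v -3.176 -3.031 1.544
v -3.247 -2.765 0.966
v -3.845 -2.208 1.869
v -4.29 -2.54 1.552
v -4.164 -2.249 1.316
v -3.888 -2.044 1.512
v -3.734 -2.538 2.058
v -4.18 -2.87 1.741
v -3.875 -3.111 1.812
v -3.6 -2.906 2.008
v -4.093 -2.515 1.894
v -1.559 -2.473 -2.563
v -1.569 -1.537 -1.878
v -0.562 -1.773 -3.506
v -0.572 -0.837 -2.82
v -0.568 -2.963 -1.88
v -0.578 -2.027 -1.194
v 0.429 -2.263 -2.822
v 0.419 -1.327 -2.137
v -0.88 1.181 2.229
v -1.763 1.113 2.673
v -0.553 3.012 3.16
v -1.436 2.944 3.604
v -0.404 0.656 3.096
v -1.287 0.588 3.54
v -0.077 2.487 4.027
v -0.96 2.419 4.471
v 0.603 -0.9 -1.054
v 0.338 -0.305 -0.447
v 0.856 -0.141 -1.688
v 0.59 0.453 -1.081
v 2.07 -0.873 -0.439
v 1.804 -0.279 0.168
v 2.322 -0.115 -1.073
v 2.057 0.48 -0.466
v -1.258 -3.065 3.433
v -0.779 -2.589 2.655
v 0.636 -3.14 3.188
v 0.158 -3.615 3.967
v -0.807 -2.184 3.145
v 0.609 -2.735 3.679
v -1.006 -2.116 3.746
v 0.409 -2.667 4.279
v -1.302 -2.41 4.227
v 0.114 -2.961 4.76
v -1.581 -2.953 4.405
v -0.165 -3.504 4.938
v -1.736 -3.54 4.212
v -0.321 -4.091 4.745
v -1.709 -3.945 3.721
v -0.293 -4.496 4.255
v -1.509 -4.013 3.121
v -0.094 -4.564 3.654
v -1.214 -3.719 2.64
v 0.202 -4.27 3.173
v -0.935 -3.176 2.462
v 0.481 -3.727 2.995
f 1 38 17
f 38 12 41
f 17 41 6
f 38 41 17
f 1 17 13
f 17 6 18
f 13 18 2
f 17 18 13
f 1 13 22
f 13 2 23
f 22 23 8
f 13 23 22
f 1 22 34
f 22 8 37
f 34 37 11
f 22 37 34
f 1 34 38
f 34 11 42
f 38 42 12
f 34 42 38
f 2 18 29
f 18 6 32
f 29 32 10
f 18 32 29
f 6 41 19
f 41 12 40
f 19 40 5
f 41 40 19
f 12 42 39
f 42 11 35
f 39 35 3
f 42 35 39
f 11 37 36
f 37 8 24
f 36 24 7
f 37 24 36
f 8 23 28
f 23 2 25
f 28 25 9
f 23 25 28
f 4 30 16
f 30 10 31
f 16 31 5
f 30 31 16
f 4 16 14
f 16 5 15
f 14 15 3
f 16 15 14
f 4 14 21
f 14 3 20
f 21 20 7
f 14 20 21
f 4 21 26
f 21 7 27
f 26 27 9
f 21 27 26
f 4 26 30
f 26 9 33
f 30 33 10
f 26 33 30
f 5 31 19
f 31 10 32
f 19 32 6
f 31 32 19
f 3 15 39
f 15 5 40
f 39 40 12
f 15 40 39
f 7 20 36
f 20 3 35
f 36 35 11
f 20 35 36
f 9 27 28
f 27 7 24
f 28 24 8
f 27 24 28
f 10 33 29
f 33 9 25
f 29 25 2
f 33 25 29
f 44 46 43
f 47 44 43
f 43 46 45
f 45 47 43
f 44 50 46
f 48 44 47
f 48 50 44
f 46 50 45
f 49 47 45
f 45 50 49
f 49 48 47
f 50 48 49
f 52 54 51
f 55 52 51
f 51 54 53
f 53 55 51
f 52 58 54
f 56 52 55
f 56 58 52
f 54 58 53
f 57 55 53
f 53 58 57
f 57 56 55
f 58 56 57
f 60 62 59
f 63 60 59
f 59 62 61
f 61 63 59
f 60 66 62
f 64 60 63
f 64 66 60
f 62 66 61
f 65 63 61
f 61 66 65
f 65 64 63
f 66 64 65
f 68 67 71
f 68 71 69
f 69 71 72
f 69 72 70
f 71 67 73
f 71 73 72
f 72 73 74
f 72 74 70
f 73 67 75
f 73 75 74
f 74 75 76
f 74 76 70
f 75 67 77
f 75 77 76
f 76 77 78
f 76 78 70
f 77 67 79
f 77 79 78
f 78 79 80
f 78 80 70
f 79 67 81
f 79 81 80
f 80 81 82
f 80 82 70
f 81 67 83
f 81 83 82
f 82 83 84
f 82 84 70
f 83 67 85
f 83 85 84
f 84 85 86
f 84 86 70
f 85 67 87
f 85 87 86
f 86 87 88
f 86 88 70
f 87 67 68
f 87 68 88
f 88 68 69
f 88 69 70



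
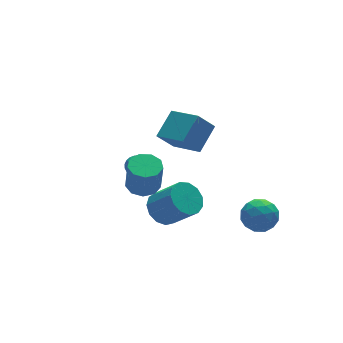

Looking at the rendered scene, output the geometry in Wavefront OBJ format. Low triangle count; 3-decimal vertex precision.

v -0.305 2.611 -0.493
v -0.038 2.864 0.006
v -0.735 1.829 0.133
v -0.251 2.978 0.004
v -0.472 3.037 -0.074
v -0.668 3.031 -0.216
v -0.809 2.961 -0.4
v -0.873 2.838 -0.598
v -0.85 2.681 -0.78
v -0.745 2.512 -0.918
v -0.573 2.359 -0.992
v -0.36 2.244 -0.989
v -0.139 2.185 -0.911
v 0.057 2.191 -0.769
v 0.198 2.261 -0.585
v 0.262 2.384 -0.387
v 0.24 2.542 -0.205
v 0.134 2.71 -0.067
v 4.011 -1.82 -2.277
v 4.418 -2.491 -1.642
v 2.642 -2.709 -2.338
v 3.049 -3.38 -1.703
v 2.807 -2.456 -1.375
v 3.653 -1.907 -1.337
v 3.407 -3.293 -2.643
v 4.253 -2.744 -2.605
v 4.045 -3.401 -1.868
v 3.674 -2.884 -1.084
v 3.386 -2.316 -2.896
v 3.015 -1.799 -2.112
v 4.335 -2.077 -1.954
v 2.725 -3.123 -2.026
v 2.583 -2.58 -1.833
v 2.822 -2.974 -1.46
v 3.885 -1.734 -1.775
v 4.124 -2.128 -1.402
v 3.177 -2.108 -1.245
v 2.936 -3.072 -2.578
v 3.175 -3.466 -2.205
v 4.238 -2.226 -2.52
v 4.477 -2.62 -2.147
v 3.883 -3.092 -2.735
v 4.355 -3.007 -1.713
v 3.55 -3.529 -1.749
v 3.76 -3.478 -2.302
v 4.258 -3.155 -2.279
v 4.136 -2.702 -1.253
v 3.332 -3.225 -1.289
v 3.19 -2.682 -1.096
v 3.687 -2.359 -1.074
v 3.917 -3.238 -1.386
v 3.728 -1.975 -2.691
v 2.924 -2.498 -2.727
v 3.373 -2.841 -2.906
v 3.87 -2.518 -2.884
v 3.51 -1.671 -2.231
v 2.705 -2.193 -2.267
v 2.802 -2.045 -1.701
v 3.3 -1.722 -1.678
v 3.143 -1.962 -2.594
v -0.88 -0.953 -0.714
v -0.352 -0.21 -0.384
v 0.329 -1.304 0.985
v -0.2 -2.047 0.654
v -0.832 -0.185 -0.124
v -0.151 -1.279 1.244
v -1.328 -0.403 -0.052
v -0.647 -1.497 1.317
v -1.682 -0.796 -0.19
v -1.001 -1.89 1.178
v -1.781 -1.239 -0.495
v -1.1 -2.333 0.874
v -1.595 -1.591 -0.869
v -0.914 -2.685 0.499
v -1.181 -1.74 -1.194
v -0.5 -2.835 0.174
v -0.673 -1.64 -1.367
v 0.008 -2.734 0.002
v -0.23 -1.321 -1.332
v 0.451 -2.415 0.036
v 0.006 -0.886 -1.102
v 0.687 -1.98 0.267
v -0.039 -0.471 -0.748
v 0.642 -1.566 0.621
v -2.737 -2.408 3.153
v -2.099 -2.917 3.073
v -2.125 -3.202 4.688
v -2.763 -2.692 4.767
v -1.917 -2.395 3.168
v -1.943 -2.68 4.783
v -2.119 -1.879 3.256
v -2.145 -2.164 4.871
v -2.609 -1.61 3.295
v -2.636 -1.895 4.91
v -3.16 -1.715 3.268
v -3.186 -1.999 4.883
v -3.512 -2.143 3.187
v -3.539 -2.428 4.801
v -3.502 -2.696 3.089
v -3.528 -2.98 4.704
v -3.134 -3.113 3.022
v -3.16 -3.398 4.637
v -2.58 -3.201 3.015
v -2.606 -3.485 4.63
v 1.55 1.341 1.55
v 2.808 2.043 2.47
v 1.068 3.111 0.859
v 2.326 3.813 1.779
v 2.414 1.167 0.501
v 3.672 1.869 1.421
v 1.932 2.937 -0.19
v 3.19 3.639 0.73
f 2 1 4
f 2 4 3
f 4 1 5
f 4 5 3
f 5 1 6
f 5 6 3
f 6 1 7
f 6 7 3
f 7 1 8
f 7 8 3
f 8 1 9
f 8 9 3
f 9 1 10
f 9 10 3
f 10 1 11
f 10 11 3
f 11 1 12
f 11 12 3
f 12 1 13
f 12 13 3
f 13 1 14
f 13 14 3
f 14 1 15
f 14 15 3
f 15 1 16
f 15 16 3
f 16 1 17
f 16 17 3
f 17 1 18
f 17 18 3
f 18 1 2
f 18 2 3
f 19 56 35
f 56 30 59
f 35 59 24
f 56 59 35
f 19 35 31
f 35 24 36
f 31 36 20
f 35 36 31
f 19 31 40
f 31 20 41
f 40 41 26
f 31 41 40
f 19 40 52
f 40 26 55
f 52 55 29
f 40 55 52
f 19 52 56
f 52 29 60
f 56 60 30
f 52 60 56
f 20 36 47
f 36 24 50
f 47 50 28
f 36 50 47
f 24 59 37
f 59 30 58
f 37 58 23
f 59 58 37
f 30 60 57
f 60 29 53
f 57 53 21
f 60 53 57
f 29 55 54
f 55 26 42
f 54 42 25
f 55 42 54
f 26 41 46
f 41 20 43
f 46 43 27
f 41 43 46
f 22 48 34
f 48 28 49
f 34 49 23
f 48 49 34
f 22 34 32
f 34 23 33
f 32 33 21
f 34 33 32
f 22 32 39
f 32 21 38
f 39 38 25
f 32 38 39
f 22 39 44
f 39 25 45
f 44 45 27
f 39 45 44
f 22 44 48
f 44 27 51
f 48 51 28
f 44 51 48
f 23 49 37
f 49 28 50
f 37 50 24
f 49 50 37
f 21 33 57
f 33 23 58
f 57 58 30
f 33 58 57
f 25 38 54
f 38 21 53
f 54 53 29
f 38 53 54
f 27 45 46
f 45 25 42
f 46 42 26
f 45 42 46
f 28 51 47
f 51 27 43
f 47 43 20
f 51 43 47
f 62 61 65
f 62 65 63
f 63 65 66
f 63 66 64
f 65 61 67
f 65 67 66
f 66 67 68
f 66 68 64
f 67 61 69
f 67 69 68
f 68 69 70
f 68 70 64
f 69 61 71
f 69 71 70
f 70 71 72
f 70 72 64
f 71 61 73
f 71 73 72
f 72 73 74
f 72 74 64
f 73 61 75
f 73 75 74
f 74 75 76
f 74 76 64
f 75 61 77
f 75 77 76
f 76 77 78
f 76 78 64
f 77 61 79
f 77 79 78
f 78 79 80
f 78 80 64
f 79 61 81
f 79 81 80
f 80 81 82
f 80 82 64
f 81 61 83
f 81 83 82
f 82 83 84
f 82 84 64
f 83 61 62
f 83 62 84
f 84 62 63
f 84 63 64
f 86 85 89
f 86 89 87
f 87 89 90
f 87 90 88
f 89 85 91
f 89 91 90
f 90 91 92
f 90 92 88
f 91 85 93
f 91 93 92
f 92 93 94
f 92 94 88
f 93 85 95
f 93 95 94
f 94 95 96
f 94 96 88
f 95 85 97
f 95 97 96
f 96 97 98
f 96 98 88
f 97 85 99
f 97 99 98
f 98 99 100
f 98 100 88
f 99 85 101
f 99 101 100
f 100 101 102
f 100 102 88
f 101 85 103
f 101 103 102
f 102 103 104
f 102 104 88
f 103 85 86
f 103 86 104
f 104 86 87
f 104 87 88
f 106 108 105
f 109 106 105
f 105 108 107
f 107 109 105
f 106 112 108
f 110 106 109
f 110 112 106
f 108 112 107
f 111 109 107
f 107 112 111
f 111 110 109
f 112 110 111



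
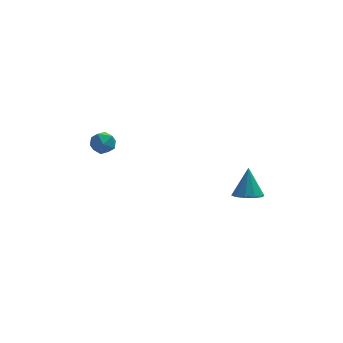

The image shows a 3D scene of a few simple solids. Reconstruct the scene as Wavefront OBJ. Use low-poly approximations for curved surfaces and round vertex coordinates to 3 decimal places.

v 2.749 -0.828 -0.444
v 3.447 -0.832 -0.497
v 2.851 -0.192 0.844
v 3.302 -0.462 -0.668
v 2.946 -0.232 -0.754
v 2.514 -0.23 -0.721
v 2.173 -0.456 -0.582
v 2.051 -0.825 -0.391
v 2.197 -1.194 -0.22
v 2.553 -1.424 -0.134
v 2.984 -1.426 -0.167
v 3.326 -1.2 -0.306
v -3.526 2.427 0.603
v -3.091 2.9 0.763
v -3.129 1.8 1.377
v -2.694 2.273 1.537
v -3.339 2.363 1.657
v -3.585 2.75 1.178
v -2.635 1.95 0.962
v -2.881 2.337 0.483
v -2.54 2.605 0.985
v -2.975 2.86 1.414
v -3.245 1.84 0.726
v -3.68 2.095 1.155
f 2 1 4
f 2 4 3
f 4 1 5
f 4 5 3
f 5 1 6
f 5 6 3
f 6 1 7
f 6 7 3
f 7 1 8
f 7 8 3
f 8 1 9
f 8 9 3
f 9 1 10
f 9 10 3
f 10 1 11
f 10 11 3
f 11 1 12
f 11 12 3
f 12 1 2
f 12 2 3
f 13 24 18
f 13 18 14
f 13 14 20
f 13 20 23
f 13 23 24
f 14 18 22
f 18 24 17
f 24 23 15
f 23 20 19
f 20 14 21
f 16 22 17
f 16 17 15
f 16 15 19
f 16 19 21
f 16 21 22
f 17 22 18
f 15 17 24
f 19 15 23
f 21 19 20
f 22 21 14



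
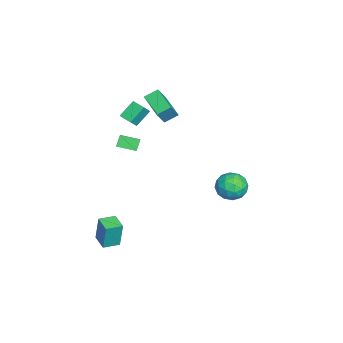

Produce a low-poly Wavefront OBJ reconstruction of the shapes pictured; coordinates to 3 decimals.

v -2.552 -4.127 -1.042
v -3.007 -3.972 -0.402
v -2.554 -3 -1.316
v -3.009 -2.845 -0.677
v -1.631 -3.975 -0.423
v -2.086 -3.82 0.216
v -1.633 -2.848 -0.698
v -2.088 -2.693 -0.058
v -2.239 -3.848 1.722
v -2.9 -3.19 2.539
v -2.735 -3.598 1.119
v -3.396 -2.939 1.935
v -1.724 -3.161 1.585
v -2.385 -2.502 2.401
v -2.22 -2.91 0.981
v -2.881 -2.252 1.798
v -4.457 -2.382 1.331
v -4.782 -1.624 1.782
v -3.188 -1.487 0.743
v -3.513 -0.73 1.194
v -3.727 -2.71 2.406
v -4.052 -1.953 2.857
v -2.458 -1.816 1.818
v -2.783 -1.058 2.269
v -0.622 3.419 -2.266
v 0.13 2.795 -2.41
v -1.65 2.285 -2.73
v -0.898 1.661 -2.874
v -1.142 1.938 -1.957
v -0.506 2.639 -1.67
v -1.014 2.441 -3.47
v -0.378 3.142 -3.183
v -0.111 2.191 -3.154
v -0.191 1.88 -2.219
v -1.329 3.2 -2.921
v -1.409 2.889 -1.986
v -0.156 3.206 -2.297
v -1.364 1.874 -2.843
v -1.508 2.036 -2.304
v -1.065 1.67 -2.389
v -0.53 3.114 -1.862
v -0.088 2.748 -1.947
v -0.835 2.244 -1.681
v -1.432 2.332 -3.193
v -0.99 1.966 -3.278
v -0.455 3.41 -2.751
v -0.012 3.044 -2.836
v -0.685 2.836 -3.459
v 0.145 2.484 -2.819
v -0.46 1.818 -3.092
v -0.528 2.277 -3.442
v -0.154 2.689 -3.273
v 0.098 2.302 -2.269
v -0.506 1.635 -2.542
v -0.65 1.798 -2.004
v -0.276 2.21 -1.835
v -0.044 1.947 -2.707
v -1.014 3.445 -2.598
v -1.618 2.778 -2.871
v -1.244 2.87 -3.305
v -0.87 3.282 -3.136
v -1.06 3.262 -2.048
v -1.665 2.596 -2.321
v -1.366 2.391 -1.867
v -0.992 2.803 -1.698
v -1.476 3.133 -2.433
v 3.421 -4.373 -4.325
v 3.496 -4.176 -2.729
v 2.903 -3.545 -4.403
v 2.977 -3.348 -2.807
v 4.303 -3.832 -4.433
v 4.377 -3.635 -2.837
v 3.784 -3.004 -4.511
v 3.859 -2.807 -2.915
f 2 4 1
f 5 2 1
f 1 4 3
f 3 5 1
f 2 8 4
f 6 2 5
f 6 8 2
f 4 8 3
f 7 5 3
f 3 8 7
f 7 6 5
f 8 6 7
f 10 12 9
f 13 10 9
f 9 12 11
f 11 13 9
f 10 16 12
f 14 10 13
f 14 16 10
f 12 16 11
f 15 13 11
f 11 16 15
f 15 14 13
f 16 14 15
f 18 20 17
f 21 18 17
f 17 20 19
f 19 21 17
f 18 24 20
f 22 18 21
f 22 24 18
f 20 24 19
f 23 21 19
f 19 24 23
f 23 22 21
f 24 22 23
f 25 62 41
f 62 36 65
f 41 65 30
f 62 65 41
f 25 41 37
f 41 30 42
f 37 42 26
f 41 42 37
f 25 37 46
f 37 26 47
f 46 47 32
f 37 47 46
f 25 46 58
f 46 32 61
f 58 61 35
f 46 61 58
f 25 58 62
f 58 35 66
f 62 66 36
f 58 66 62
f 26 42 53
f 42 30 56
f 53 56 34
f 42 56 53
f 30 65 43
f 65 36 64
f 43 64 29
f 65 64 43
f 36 66 63
f 66 35 59
f 63 59 27
f 66 59 63
f 35 61 60
f 61 32 48
f 60 48 31
f 61 48 60
f 32 47 52
f 47 26 49
f 52 49 33
f 47 49 52
f 28 54 40
f 54 34 55
f 40 55 29
f 54 55 40
f 28 40 38
f 40 29 39
f 38 39 27
f 40 39 38
f 28 38 45
f 38 27 44
f 45 44 31
f 38 44 45
f 28 45 50
f 45 31 51
f 50 51 33
f 45 51 50
f 28 50 54
f 50 33 57
f 54 57 34
f 50 57 54
f 29 55 43
f 55 34 56
f 43 56 30
f 55 56 43
f 27 39 63
f 39 29 64
f 63 64 36
f 39 64 63
f 31 44 60
f 44 27 59
f 60 59 35
f 44 59 60
f 33 51 52
f 51 31 48
f 52 48 32
f 51 48 52
f 34 57 53
f 57 33 49
f 53 49 26
f 57 49 53
f 68 70 67
f 71 68 67
f 67 70 69
f 69 71 67
f 68 74 70
f 72 68 71
f 72 74 68
f 70 74 69
f 73 71 69
f 69 74 73
f 73 72 71
f 74 72 73



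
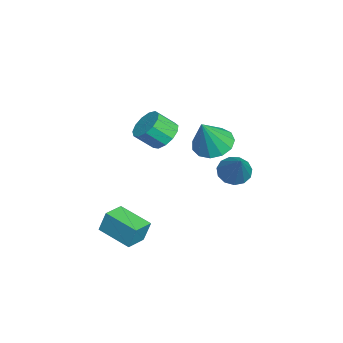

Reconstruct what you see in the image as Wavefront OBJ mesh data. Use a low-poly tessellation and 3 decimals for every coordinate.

v 2.762 -2.011 2.179
v 3.388 -2.256 1.825
v 3.504 -3.034 2.566
v 2.878 -2.789 2.921
v 3.518 -1.965 2.111
v 3.633 -2.742 2.852
v 3.407 -1.688 2.418
v 3.523 -2.465 3.159
v 3.092 -1.514 2.65
v 3.207 -2.291 3.391
v 2.672 -1.498 2.732
v 2.787 -2.275 3.473
v 2.281 -1.645 2.639
v 2.396 -2.422 3.38
v 2.042 -1.908 2.4
v 2.158 -2.685 3.141
v 2.033 -2.204 2.091
v 2.148 -2.981 2.832
v 2.254 -2.439 1.81
v 2.37 -3.216 2.551
v 2.638 -2.538 1.646
v 2.753 -3.316 2.387
v 3.06 -2.47 1.652
v 3.176 -3.247 2.393
v 3.34 0.749 0.559
v 3.751 1.138 0.114
v 4.56 0.991 1.901
v 3.5 1.4 0.296
v 3.198 1.455 0.561
v 2.941 1.287 0.825
v 2.81 0.947 1.005
v 2.848 0.545 1.044
v 3.041 0.208 0.928
v 3.329 0.042 0.696
v 3.621 0.101 0.42
v 3.823 0.366 0.188
v 3.872 0.752 0.074
v 2.985 -4.104 -2.884
v 3.011 -3.801 -1.879
v 3.861 -2.852 -3.284
v 3.887 -2.548 -2.28
v 3.833 -4.652 -2.74
v 3.859 -4.348 -1.736
v 4.709 -3.399 -3.141
v 4.735 -3.096 -2.136
v 0.825 -0.134 0.59
v 1.643 -0.236 0.182
v 1.535 -0.606 2.13
v 1.621 0.256 0.343
v 1.346 0.625 0.583
v 0.905 0.752 0.825
v 0.44 0.598 0.992
v 0.096 0.212 1.032
v -0.016 -0.284 0.932
v 0.139 -0.733 0.723
v 0.512 -0.991 0.472
v 0.984 -0.977 0.258
v 1.406 -0.696 0.15
f 2 1 5
f 2 5 3
f 3 5 6
f 3 6 4
f 5 1 7
f 5 7 6
f 6 7 8
f 6 8 4
f 7 1 9
f 7 9 8
f 8 9 10
f 8 10 4
f 9 1 11
f 9 11 10
f 10 11 12
f 10 12 4
f 11 1 13
f 11 13 12
f 12 13 14
f 12 14 4
f 13 1 15
f 13 15 14
f 14 15 16
f 14 16 4
f 15 1 17
f 15 17 16
f 16 17 18
f 16 18 4
f 17 1 19
f 17 19 18
f 18 19 20
f 18 20 4
f 19 1 21
f 19 21 20
f 20 21 22
f 20 22 4
f 21 1 23
f 21 23 22
f 22 23 24
f 22 24 4
f 23 1 2
f 23 2 24
f 24 2 3
f 24 3 4
f 26 25 28
f 26 28 27
f 28 25 29
f 28 29 27
f 29 25 30
f 29 30 27
f 30 25 31
f 30 31 27
f 31 25 32
f 31 32 27
f 32 25 33
f 32 33 27
f 33 25 34
f 33 34 27
f 34 25 35
f 34 35 27
f 35 25 36
f 35 36 27
f 36 25 37
f 36 37 27
f 37 25 26
f 37 26 27
f 39 41 38
f 42 39 38
f 38 41 40
f 40 42 38
f 39 45 41
f 43 39 42
f 43 45 39
f 41 45 40
f 44 42 40
f 40 45 44
f 44 43 42
f 45 43 44
f 47 46 49
f 47 49 48
f 49 46 50
f 49 50 48
f 50 46 51
f 50 51 48
f 51 46 52
f 51 52 48
f 52 46 53
f 52 53 48
f 53 46 54
f 53 54 48
f 54 46 55
f 54 55 48
f 55 46 56
f 55 56 48
f 56 46 57
f 56 57 48
f 57 46 58
f 57 58 48
f 58 46 47
f 58 47 48



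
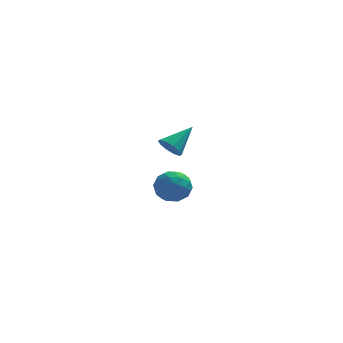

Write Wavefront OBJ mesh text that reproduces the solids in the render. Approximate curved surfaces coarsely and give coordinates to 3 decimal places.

v -2.303 -4.289 2.758
v -1.835 -4.294 2.184
v -1.137 -3.351 3.702
v -2.102 -3.924 2.146
v -2.445 -3.694 2.342
v -2.734 -3.691 2.696
v -2.859 -3.917 3.074
v -2.771 -4.285 3.331
v -2.504 -4.655 3.369
v -2.16 -4.885 3.173
v -1.871 -4.887 2.819
v -1.747 -4.662 2.441
v -2.441 2.572 -4.687
v -1.835 3.494 -4.528
v -1.765 1.866 -3.172
v -1.159 2.788 -3.013
v -2.268 2.826 -2.91
v -2.686 3.262 -3.847
v -0.914 2.098 -3.853
v -1.332 2.534 -4.79
v -0.891 3.201 -4.013
v -1.728 3.651 -3.43
v -1.872 1.709 -4.27
v -2.709 2.159 -3.687
v -2.198 3.095 -4.741
v -1.402 2.265 -2.959
v -2.054 2.287 -2.899
v -1.698 2.829 -2.805
v -2.698 2.959 -4.34
v -2.341 3.501 -4.247
v -2.596 3.108 -3.296
v -1.259 1.859 -3.453
v -0.902 2.401 -3.36
v -1.902 2.531 -4.895
v -1.546 3.073 -4.801
v -1.004 2.252 -4.404
v -1.286 3.464 -4.344
v -0.889 3.049 -3.454
v -0.745 2.644 -3.948
v -0.991 2.9 -4.498
v -1.778 3.729 -4.002
v -1.381 3.314 -3.111
v -2.033 3.336 -3.051
v -2.278 3.593 -3.601
v -1.223 3.557 -3.699
v -2.219 2.046 -4.589
v -1.822 1.631 -3.698
v -1.322 1.767 -4.099
v -1.567 2.024 -4.649
v -2.711 2.311 -4.246
v -2.314 1.896 -3.356
v -2.609 2.46 -3.202
v -2.855 2.716 -3.752
v -2.377 1.803 -4.001
f 2 1 4
f 2 4 3
f 4 1 5
f 4 5 3
f 5 1 6
f 5 6 3
f 6 1 7
f 6 7 3
f 7 1 8
f 7 8 3
f 8 1 9
f 8 9 3
f 9 1 10
f 9 10 3
f 10 1 11
f 10 11 3
f 11 1 12
f 11 12 3
f 12 1 2
f 12 2 3
f 13 50 29
f 50 24 53
f 29 53 18
f 50 53 29
f 13 29 25
f 29 18 30
f 25 30 14
f 29 30 25
f 13 25 34
f 25 14 35
f 34 35 20
f 25 35 34
f 13 34 46
f 34 20 49
f 46 49 23
f 34 49 46
f 13 46 50
f 46 23 54
f 50 54 24
f 46 54 50
f 14 30 41
f 30 18 44
f 41 44 22
f 30 44 41
f 18 53 31
f 53 24 52
f 31 52 17
f 53 52 31
f 24 54 51
f 54 23 47
f 51 47 15
f 54 47 51
f 23 49 48
f 49 20 36
f 48 36 19
f 49 36 48
f 20 35 40
f 35 14 37
f 40 37 21
f 35 37 40
f 16 42 28
f 42 22 43
f 28 43 17
f 42 43 28
f 16 28 26
f 28 17 27
f 26 27 15
f 28 27 26
f 16 26 33
f 26 15 32
f 33 32 19
f 26 32 33
f 16 33 38
f 33 19 39
f 38 39 21
f 33 39 38
f 16 38 42
f 38 21 45
f 42 45 22
f 38 45 42
f 17 43 31
f 43 22 44
f 31 44 18
f 43 44 31
f 15 27 51
f 27 17 52
f 51 52 24
f 27 52 51
f 19 32 48
f 32 15 47
f 48 47 23
f 32 47 48
f 21 39 40
f 39 19 36
f 40 36 20
f 39 36 40
f 22 45 41
f 45 21 37
f 41 37 14
f 45 37 41



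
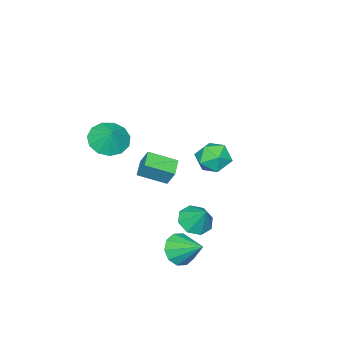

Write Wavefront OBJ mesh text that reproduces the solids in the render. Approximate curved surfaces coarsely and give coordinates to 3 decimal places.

v -2.67 -2.867 -4.273
v -2.603 -2.312 -3.28
v -1.77 -2.373 -4.61
v -1.704 -1.818 -3.616
v -1.756 -4.102 -3.644
v -1.69 -3.547 -2.65
v -0.857 -3.608 -3.98
v -0.79 -3.053 -2.987
v 3.435 2.503 -4.291
v 4.371 2.541 -4.445
v 3.525 3.917 -3.389
v 4.104 2.835 -4.878
v 3.581 3.001 -5.087
v 3.002 2.978 -4.991
v 2.589 2.773 -4.629
v 2.498 2.465 -4.137
v 2.765 2.171 -3.704
v 3.288 2.005 -3.496
v 3.867 2.028 -3.591
v 4.281 2.233 -3.954
v -2.997 0.792 -2.214
v -2.157 0.557 -1.646
v -3.123 -0.817 -2.694
v -2.283 -1.052 -2.126
v -3.173 -0.787 -1.655
v -3.095 0.208 -1.358
v -2.185 -0.468 -2.982
v -2.107 0.527 -2.685
v -1.656 -0.222 -2.12
v -2.266 -0.419 -1.3
v -3.014 0.159 -3.04
v -3.624 -0.038 -2.22
v 0.653 1.276 -4.364
v 1.526 1.443 -4.67
v 0.887 2.124 -3.236
v 1.049 1.917 -4.927
v 0.34 2.015 -4.854
v -0.186 1.68 -4.494
v -0.22 1.109 -4.058
v 0.257 0.636 -3.801
v 0.966 0.538 -3.874
v 1.492 0.872 -4.234
v 3.52 -1.671 1.746
v 4.468 -2.073 1.596
v 3.92 -1.069 2.654
v 4.445 -1.58 1.279
v 4.129 -1.117 1.111
v 3.619 -0.829 1.144
v 3.078 -0.809 1.368
v 2.678 -1.062 1.713
v 2.545 -1.509 2.068
v 2.721 -2.007 2.321
v 3.152 -2.399 2.391
v 3.699 -2.559 2.257
v 4.19 -2.438 1.961
f 2 4 1
f 5 2 1
f 1 4 3
f 3 5 1
f 2 8 4
f 6 2 5
f 6 8 2
f 4 8 3
f 7 5 3
f 3 8 7
f 7 6 5
f 8 6 7
f 10 9 12
f 10 12 11
f 12 9 13
f 12 13 11
f 13 9 14
f 13 14 11
f 14 9 15
f 14 15 11
f 15 9 16
f 15 16 11
f 16 9 17
f 16 17 11
f 17 9 18
f 17 18 11
f 18 9 19
f 18 19 11
f 19 9 20
f 19 20 11
f 20 9 10
f 20 10 11
f 21 32 26
f 21 26 22
f 21 22 28
f 21 28 31
f 21 31 32
f 22 26 30
f 26 32 25
f 32 31 23
f 31 28 27
f 28 22 29
f 24 30 25
f 24 25 23
f 24 23 27
f 24 27 29
f 24 29 30
f 25 30 26
f 23 25 32
f 27 23 31
f 29 27 28
f 30 29 22
f 34 33 36
f 34 36 35
f 36 33 37
f 36 37 35
f 37 33 38
f 37 38 35
f 38 33 39
f 38 39 35
f 39 33 40
f 39 40 35
f 40 33 41
f 40 41 35
f 41 33 42
f 41 42 35
f 42 33 34
f 42 34 35
f 44 43 46
f 44 46 45
f 46 43 47
f 46 47 45
f 47 43 48
f 47 48 45
f 48 43 49
f 48 49 45
f 49 43 50
f 49 50 45
f 50 43 51
f 50 51 45
f 51 43 52
f 51 52 45
f 52 43 53
f 52 53 45
f 53 43 54
f 53 54 45
f 54 43 55
f 54 55 45
f 55 43 44
f 55 44 45



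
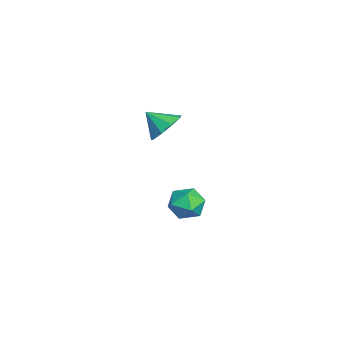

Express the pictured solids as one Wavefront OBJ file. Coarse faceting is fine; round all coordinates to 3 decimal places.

v -2.047 3.461 -1.852
v -1.271 3.369 -2.133
v -1.909 2.351 -1.107
v -1.133 2.259 -1.388
v -1.318 2.888 -0.879
v -1.403 3.575 -1.339
v -1.777 2.145 -1.901
v -1.862 2.832 -2.361
v -1.104 2.556 -2.164
v -0.82 3.015 -1.532
v -2.36 2.705 -1.708
v -2.076 3.164 -1.076
v -0.369 2.06 3.262
v 0.228 2.27 3.767
v -0.691 1.3 3.958
v -0.227 2.565 3.879
v -0.749 2.624 3.703
v -1.093 2.419 3.32
v -1.099 2.047 2.91
v -0.763 1.68 2.665
v -0.243 1.492 2.699
v 0.218 1.569 2.996
v 0.404 1.877 3.418
f 1 12 6
f 1 6 2
f 1 2 8
f 1 8 11
f 1 11 12
f 2 6 10
f 6 12 5
f 12 11 3
f 11 8 7
f 8 2 9
f 4 10 5
f 4 5 3
f 4 3 7
f 4 7 9
f 4 9 10
f 5 10 6
f 3 5 12
f 7 3 11
f 9 7 8
f 10 9 2
f 14 13 16
f 14 16 15
f 16 13 17
f 16 17 15
f 17 13 18
f 17 18 15
f 18 13 19
f 18 19 15
f 19 13 20
f 19 20 15
f 20 13 21
f 20 21 15
f 21 13 22
f 21 22 15
f 22 13 23
f 22 23 15
f 23 13 14
f 23 14 15



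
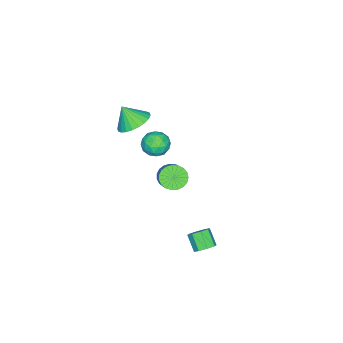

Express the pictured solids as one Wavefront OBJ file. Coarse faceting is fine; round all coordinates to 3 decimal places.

v -4.559 -1.81 -1.611
v -4.08 -1.049 -1.707
v -3.5 -2.371 -0.773
v -3.021 -1.61 -0.869
v -3.786 -1.605 -0.386
v -4.44 -1.258 -0.904
v -3.14 -2.162 -1.576
v -3.794 -1.815 -2.094
v -3.203 -1.266 -1.685
v -3.602 -0.923 -0.95
v -3.978 -2.497 -1.53
v -4.377 -2.154 -0.795
v -4.413 -1.38 -1.733
v -3.167 -2.04 -0.747
v -3.617 -2.037 -0.464
v -3.335 -1.59 -0.52
v -4.624 -1.503 -1.261
v -4.343 -1.056 -1.317
v -4.17 -1.383 -0.541
v -3.237 -2.364 -1.163
v -2.956 -1.917 -1.219
v -4.245 -1.83 -1.96
v -3.963 -1.383 -2.016
v -3.41 -2.037 -1.939
v -3.616 -1.06 -1.776
v -2.993 -1.391 -1.283
v -3.063 -1.715 -1.699
v -3.447 -1.511 -2.003
v -3.85 -0.858 -1.344
v -3.227 -1.189 -0.851
v -3.677 -1.186 -0.568
v -4.062 -0.982 -0.872
v -3.334 -0.986 -1.331
v -4.353 -2.231 -1.629
v -3.73 -2.562 -1.136
v -3.518 -2.438 -1.608
v -3.903 -2.234 -1.912
v -4.587 -2.029 -1.197
v -3.964 -2.36 -0.704
v -4.133 -1.909 -0.477
v -4.517 -1.705 -0.781
v -4.246 -2.434 -1.149
v -0.782 -1.276 3.346
v 0.031 -1.789 2.95
v -0.698 -1.984 4.434
v 0.216 -1.48 3.137
v 0.249 -1.14 3.356
v 0.125 -0.821 3.573
v -0.137 -0.571 3.756
v -0.497 -0.428 3.876
v -0.901 -0.414 3.916
v -1.286 -0.532 3.869
v -1.595 -0.763 3.743
v -1.78 -1.072 3.556
v -1.813 -1.412 3.337
v -1.689 -1.732 3.12
v -1.427 -1.982 2.937
v -1.066 -2.125 2.816
v -0.663 -2.138 2.776
v -0.277 -2.02 2.823
v 0.554 3.958 -4.294
v 1.046 3.541 -4.371
v 0.599 2.865 -3.584
v 0.106 3.282 -3.506
v 1.14 3.884 -4.024
v 0.693 3.208 -3.236
v 0.891 4.27 -3.834
v 0.443 3.594 -3.047
v 0.443 4.474 -3.913
v -0.004 3.798 -3.126
v 0.061 4.375 -4.216
v -0.386 3.699 -3.429
v -0.033 4.032 -4.564
v -0.48 3.356 -3.776
v 0.217 3.646 -4.753
v -0.231 2.97 -3.966
v 0.664 3.442 -4.674
v 0.217 2.766 -3.887
v 0.331 1.698 0.891
v 0.943 1.595 0.401
v 1.66 2.16 1.18
v 1.049 2.262 1.669
v 0.823 1.884 0.302
v 1.541 2.449 1.08
v 0.619 2.141 0.304
v 1.336 2.706 1.082
v 0.364 2.322 0.407
v 1.082 2.886 1.186
v 0.104 2.394 0.595
v 0.822 2.959 1.373
v -0.116 2.346 0.833
v 0.601 2.911 1.612
v -0.26 2.186 1.081
v 0.458 2.751 1.86
v -0.301 1.941 1.297
v 0.416 2.506 2.075
v -0.233 1.654 1.442
v 0.485 2.219 2.221
v -0.067 1.375 1.492
v 0.65 1.94 2.27
v 0.167 1.152 1.438
v 0.885 1.717 2.216
v 0.43 1.023 1.289
v 1.148 1.587 2.068
v 0.676 1.01 1.072
v 1.394 1.575 1.85
v 0.862 1.117 0.823
v 1.58 1.681 1.601
v 0.957 1.324 0.586
v 1.674 1.888 1.364
f 1 38 17
f 38 12 41
f 17 41 6
f 38 41 17
f 1 17 13
f 17 6 18
f 13 18 2
f 17 18 13
f 1 13 22
f 13 2 23
f 22 23 8
f 13 23 22
f 1 22 34
f 22 8 37
f 34 37 11
f 22 37 34
f 1 34 38
f 34 11 42
f 38 42 12
f 34 42 38
f 2 18 29
f 18 6 32
f 29 32 10
f 18 32 29
f 6 41 19
f 41 12 40
f 19 40 5
f 41 40 19
f 12 42 39
f 42 11 35
f 39 35 3
f 42 35 39
f 11 37 36
f 37 8 24
f 36 24 7
f 37 24 36
f 8 23 28
f 23 2 25
f 28 25 9
f 23 25 28
f 4 30 16
f 30 10 31
f 16 31 5
f 30 31 16
f 4 16 14
f 16 5 15
f 14 15 3
f 16 15 14
f 4 14 21
f 14 3 20
f 21 20 7
f 14 20 21
f 4 21 26
f 21 7 27
f 26 27 9
f 21 27 26
f 4 26 30
f 26 9 33
f 30 33 10
f 26 33 30
f 5 31 19
f 31 10 32
f 19 32 6
f 31 32 19
f 3 15 39
f 15 5 40
f 39 40 12
f 15 40 39
f 7 20 36
f 20 3 35
f 36 35 11
f 20 35 36
f 9 27 28
f 27 7 24
f 28 24 8
f 27 24 28
f 10 33 29
f 33 9 25
f 29 25 2
f 33 25 29
f 44 43 46
f 44 46 45
f 46 43 47
f 46 47 45
f 47 43 48
f 47 48 45
f 48 43 49
f 48 49 45
f 49 43 50
f 49 50 45
f 50 43 51
f 50 51 45
f 51 43 52
f 51 52 45
f 52 43 53
f 52 53 45
f 53 43 54
f 53 54 45
f 54 43 55
f 54 55 45
f 55 43 56
f 55 56 45
f 56 43 57
f 56 57 45
f 57 43 58
f 57 58 45
f 58 43 59
f 58 59 45
f 59 43 60
f 59 60 45
f 60 43 44
f 60 44 45
f 62 61 65
f 62 65 63
f 63 65 66
f 63 66 64
f 65 61 67
f 65 67 66
f 66 67 68
f 66 68 64
f 67 61 69
f 67 69 68
f 68 69 70
f 68 70 64
f 69 61 71
f 69 71 70
f 70 71 72
f 70 72 64
f 71 61 73
f 71 73 72
f 72 73 74
f 72 74 64
f 73 61 75
f 73 75 74
f 74 75 76
f 74 76 64
f 75 61 77
f 75 77 76
f 76 77 78
f 76 78 64
f 77 61 62
f 77 62 78
f 78 62 63
f 78 63 64
f 80 79 83
f 80 83 81
f 81 83 84
f 81 84 82
f 83 79 85
f 83 85 84
f 84 85 86
f 84 86 82
f 85 79 87
f 85 87 86
f 86 87 88
f 86 88 82
f 87 79 89
f 87 89 88
f 88 89 90
f 88 90 82
f 89 79 91
f 89 91 90
f 90 91 92
f 90 92 82
f 91 79 93
f 91 93 92
f 92 93 94
f 92 94 82
f 93 79 95
f 93 95 94
f 94 95 96
f 94 96 82
f 95 79 97
f 95 97 96
f 96 97 98
f 96 98 82
f 97 79 99
f 97 99 98
f 98 99 100
f 98 100 82
f 99 79 101
f 99 101 100
f 100 101 102
f 100 102 82
f 101 79 103
f 101 103 102
f 102 103 104
f 102 104 82
f 103 79 105
f 103 105 104
f 104 105 106
f 104 106 82
f 105 79 107
f 105 107 106
f 106 107 108
f 106 108 82
f 107 79 109
f 107 109 108
f 108 109 110
f 108 110 82
f 109 79 80
f 109 80 110
f 110 80 81
f 110 81 82

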